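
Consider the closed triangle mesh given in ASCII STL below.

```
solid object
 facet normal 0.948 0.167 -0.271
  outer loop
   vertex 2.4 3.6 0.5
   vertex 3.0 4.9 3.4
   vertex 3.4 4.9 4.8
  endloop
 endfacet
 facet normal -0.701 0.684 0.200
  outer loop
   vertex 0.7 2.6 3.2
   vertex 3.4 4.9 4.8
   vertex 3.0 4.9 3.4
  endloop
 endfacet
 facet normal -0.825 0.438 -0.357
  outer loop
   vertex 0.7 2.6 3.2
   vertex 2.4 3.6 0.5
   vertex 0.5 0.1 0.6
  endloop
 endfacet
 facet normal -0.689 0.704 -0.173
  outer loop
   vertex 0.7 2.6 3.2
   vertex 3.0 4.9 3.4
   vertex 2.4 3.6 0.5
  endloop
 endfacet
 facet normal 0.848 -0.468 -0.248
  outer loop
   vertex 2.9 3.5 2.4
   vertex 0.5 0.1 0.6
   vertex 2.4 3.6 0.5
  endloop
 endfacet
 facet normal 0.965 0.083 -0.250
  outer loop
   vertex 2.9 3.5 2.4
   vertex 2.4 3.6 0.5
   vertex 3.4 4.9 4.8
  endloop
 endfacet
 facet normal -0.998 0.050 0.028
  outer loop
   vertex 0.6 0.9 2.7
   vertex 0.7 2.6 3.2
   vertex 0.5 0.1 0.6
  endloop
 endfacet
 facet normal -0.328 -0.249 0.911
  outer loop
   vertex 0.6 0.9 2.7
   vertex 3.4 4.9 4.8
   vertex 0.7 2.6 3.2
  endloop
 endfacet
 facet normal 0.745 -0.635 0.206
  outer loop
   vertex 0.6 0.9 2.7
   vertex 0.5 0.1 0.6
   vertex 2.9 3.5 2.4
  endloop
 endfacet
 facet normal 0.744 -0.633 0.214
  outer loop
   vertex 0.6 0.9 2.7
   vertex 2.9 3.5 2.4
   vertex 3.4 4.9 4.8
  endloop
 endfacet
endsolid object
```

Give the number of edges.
15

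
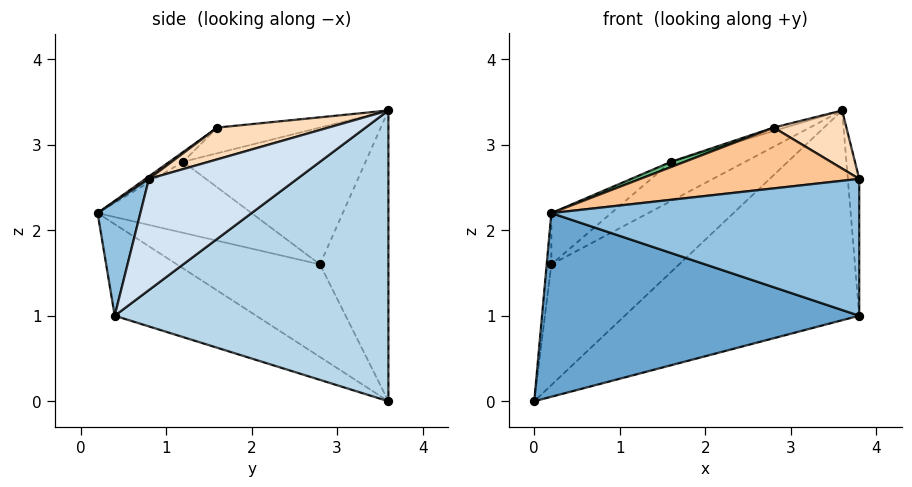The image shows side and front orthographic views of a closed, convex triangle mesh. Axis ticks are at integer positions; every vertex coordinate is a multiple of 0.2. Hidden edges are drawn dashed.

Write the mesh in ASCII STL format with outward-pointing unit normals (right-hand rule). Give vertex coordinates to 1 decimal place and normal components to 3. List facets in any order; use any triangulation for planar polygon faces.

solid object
 facet normal -0.240 -0.537 -0.809
  outer loop
   vertex 3.8 0.4 1.0
   vertex 0.2 0.2 2.2
   vertex 0.0 3.6 0.0
  endloop
 endfacet
 facet normal 0.134 -0.961 0.240
  outer loop
   vertex 3.8 0.4 1.0
   vertex 3.8 0.8 2.6
   vertex 0.2 0.2 2.2
  endloop
 endfacet
 facet normal 0.592 0.507 -0.627
  outer loop
   vertex 3.8 0.4 1.0
   vertex 0.0 3.6 0.0
   vertex 3.6 3.6 3.4
  endloop
 endfacet
 facet normal 0.997 0.077 -0.019
  outer loop
   vertex 3.8 0.4 1.0
   vertex 3.6 3.6 3.4
   vertex 3.8 0.8 2.6
  endloop
 endfacet
 facet normal -0.990 0.032 0.140
  outer loop
   vertex 0.2 2.8 1.6
   vertex 0.0 3.6 0.0
   vertex 0.2 0.2 2.2
  endloop
 endfacet
 facet normal -0.422 0.789 0.447
  outer loop
   vertex 0.2 2.8 1.6
   vertex 3.6 3.6 3.4
   vertex 0.0 3.6 0.0
  endloop
 endfacet
 facet normal 0.009 -0.593 0.805
  outer loop
   vertex 2.8 1.6 3.2
   vertex 0.2 0.2 2.2
   vertex 3.8 0.8 2.6
  endloop
 endfacet
 facet normal 0.356 -0.233 0.905
  outer loop
   vertex 2.8 1.6 3.2
   vertex 3.8 0.8 2.6
   vertex 3.6 3.6 3.4
  endloop
 endfacet
 facet normal -0.236 -0.236 0.943
  outer loop
   vertex 1.6 1.2 2.8
   vertex 0.2 0.2 2.2
   vertex 2.8 1.6 3.2
  endloop
 endfacet
 facet normal -0.327 0.036 0.944
  outer loop
   vertex 1.6 1.2 2.8
   vertex 2.8 1.6 3.2
   vertex 3.6 3.6 3.4
  endloop
 endfacet
 facet normal -0.501 0.195 0.844
  outer loop
   vertex 1.6 1.2 2.8
   vertex 0.2 2.8 1.6
   vertex 0.2 0.2 2.2
  endloop
 endfacet
 facet normal -0.495 0.201 0.845
  outer loop
   vertex 1.6 1.2 2.8
   vertex 3.6 3.6 3.4
   vertex 0.2 2.8 1.6
  endloop
 endfacet
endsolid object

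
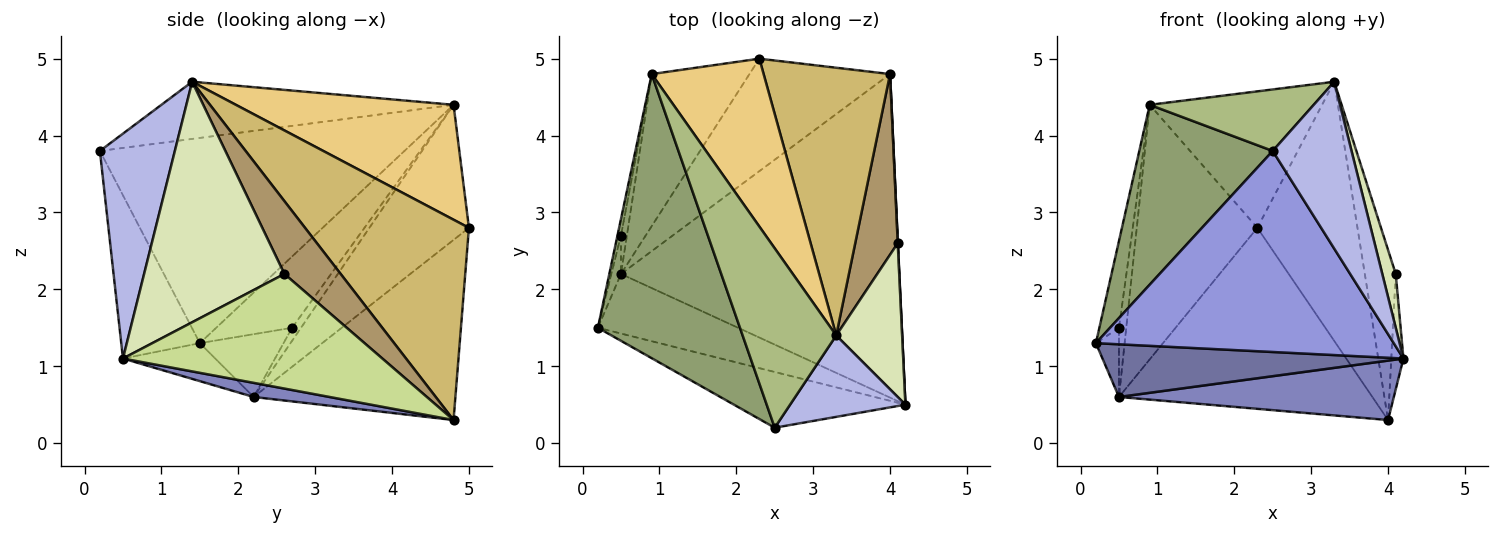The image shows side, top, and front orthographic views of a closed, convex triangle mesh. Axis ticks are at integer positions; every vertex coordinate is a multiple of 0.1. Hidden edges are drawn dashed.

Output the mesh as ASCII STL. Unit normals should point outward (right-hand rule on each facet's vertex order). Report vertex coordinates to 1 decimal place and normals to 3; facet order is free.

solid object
 facet normal -0.199 -0.649 -0.734
  outer loop
   vertex 0.5 2.2 0.6
   vertex 4.2 0.5 1.1
   vertex 0.2 1.5 1.3
  endloop
 endfacet
 facet normal 0.050 -0.180 -0.982
  outer loop
   vertex 0.5 2.2 0.6
   vertex 4.0 4.8 0.3
   vertex 4.2 0.5 1.1
  endloop
 endfacet
 facet normal -0.246 -0.934 -0.259
  outer loop
   vertex 2.5 0.2 3.8
   vertex 0.2 1.5 1.3
   vertex 4.2 0.5 1.1
  endloop
 endfacet
 facet normal 0.650 -0.683 0.333
  outer loop
   vertex 2.5 0.2 3.8
   vertex 4.2 0.5 1.1
   vertex 3.3 1.4 4.7
  endloop
 endfacet
 facet normal -0.774 -0.339 0.535
  outer loop
   vertex 2.5 0.2 3.8
   vertex 0.9 4.8 4.4
   vertex 0.2 1.5 1.3
  endloop
 endfacet
 facet normal -0.500 -0.281 0.819
  outer loop
   vertex 2.5 0.2 3.8
   vertex 3.3 1.4 4.7
   vertex 0.9 4.8 4.4
  endloop
 endfacet
 facet normal 0.999 0.047 0.002
  outer loop
   vertex 4.1 2.6 2.2
   vertex 4.2 0.5 1.1
   vertex 4.0 4.8 0.3
  endloop
 endfacet
 facet normal 0.960 -0.092 0.263
  outer loop
   vertex 4.1 2.6 2.2
   vertex 3.3 1.4 4.7
   vertex 4.2 0.5 1.1
  endloop
 endfacet
 facet normal 0.780 0.429 0.455
  outer loop
   vertex 4.1 2.6 2.2
   vertex 4.0 4.8 0.3
   vertex 3.3 1.4 4.7
  endloop
 endfacet
 facet normal 0.751 0.459 0.474
  outer loop
   vertex 2.3 5.0 2.8
   vertex 3.3 1.4 4.7
   vertex 4.0 4.8 0.3
  endloop
 endfacet
 facet normal 0.623 0.493 0.607
  outer loop
   vertex 2.3 5.0 2.8
   vertex 0.9 4.8 4.4
   vertex 3.3 1.4 4.7
  endloop
 endfacet
 facet normal -0.560 0.704 -0.437
  outer loop
   vertex 2.3 5.0 2.8
   vertex 4.0 4.8 0.3
   vertex 0.5 2.2 0.6
  endloop
 endfacet
 facet normal -0.578 0.700 -0.418
  outer loop
   vertex 2.3 5.0 2.8
   vertex 0.5 2.2 0.6
   vertex 0.9 4.8 4.4
  endloop
 endfacet
 facet normal -0.967 0.250 -0.047
  outer loop
   vertex 0.5 2.7 1.5
   vertex 0.2 1.5 1.3
   vertex 0.9 4.8 4.4
  endloop
 endfacet
 facet normal -0.954 0.263 -0.146
  outer loop
   vertex 0.5 2.7 1.5
   vertex 0.5 2.2 0.6
   vertex 0.2 1.5 1.3
  endloop
 endfacet
 facet normal -0.730 0.597 -0.332
  outer loop
   vertex 0.5 2.7 1.5
   vertex 0.9 4.8 4.4
   vertex 0.5 2.2 0.6
  endloop
 endfacet
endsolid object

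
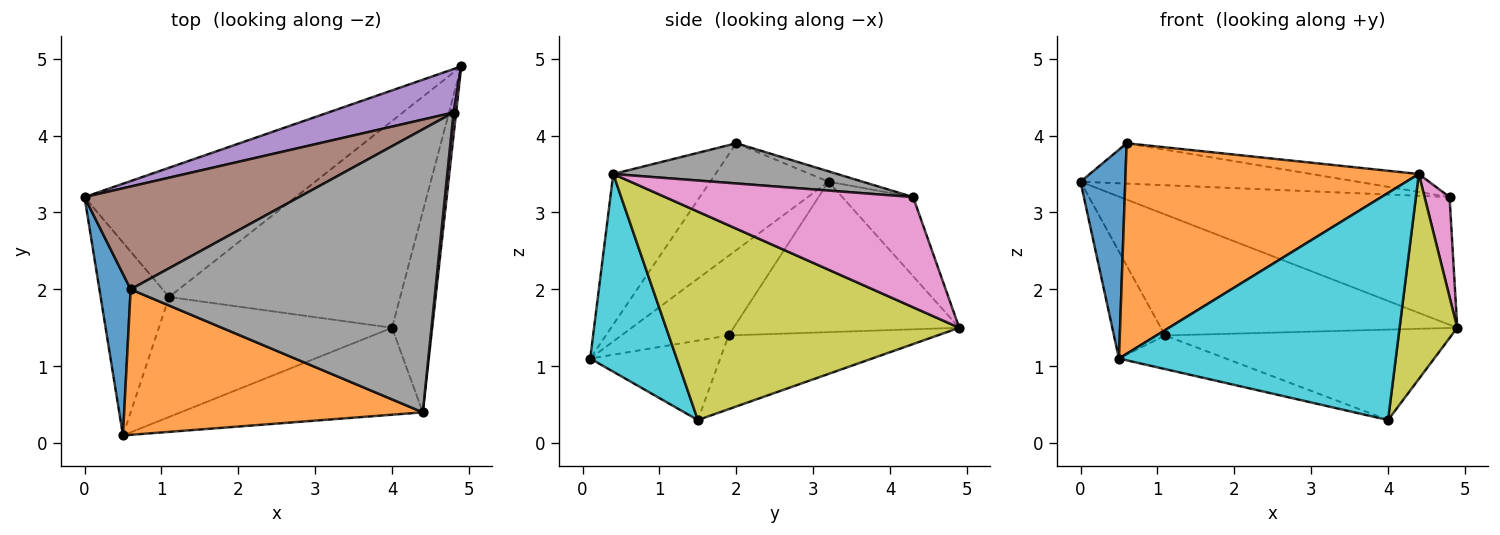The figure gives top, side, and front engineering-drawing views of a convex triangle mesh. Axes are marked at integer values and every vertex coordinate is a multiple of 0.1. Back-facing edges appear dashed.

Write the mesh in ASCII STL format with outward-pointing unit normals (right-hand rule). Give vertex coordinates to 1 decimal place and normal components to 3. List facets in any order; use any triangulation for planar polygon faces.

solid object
 facet normal -0.902 -0.341 0.264
  outer loop
   vertex 0.6 2.0 3.9
   vertex 0.0 3.2 3.4
   vertex 0.5 0.1 1.1
  endloop
 endfacet
 facet normal -0.275 -0.791 0.546
  outer loop
   vertex 4.4 0.4 3.5
   vertex 0.6 2.0 3.9
   vertex 0.5 0.1 1.1
  endloop
 endfacet
 facet normal -0.461 0.606 -0.648
  outer loop
   vertex 1.1 1.9 1.4
   vertex 0.0 3.2 3.4
   vertex 4.9 4.9 1.5
  endloop
 endfacet
 facet normal -0.713 0.340 -0.613
  outer loop
   vertex 1.1 1.9 1.4
   vertex 0.5 0.1 1.1
   vertex 0.0 3.2 3.4
  endloop
 endfacet
 facet normal -0.199 0.928 0.316
  outer loop
   vertex 4.8 4.3 3.2
   vertex 4.9 4.9 1.5
   vertex 0.0 3.2 3.4
  endloop
 endfacet
 facet normal -0.045 0.365 0.930
  outer loop
   vertex 4.8 4.3 3.2
   vertex 0.0 3.2 3.4
   vertex 0.6 2.0 3.9
  endloop
 endfacet
 facet normal 0.995 -0.100 0.023
  outer loop
   vertex 4.8 4.3 3.2
   vertex 4.4 0.4 3.5
   vertex 4.9 4.9 1.5
  endloop
 endfacet
 facet normal 0.131 0.063 0.989
  outer loop
   vertex 4.8 4.3 3.2
   vertex 0.6 2.0 3.9
   vertex 4.4 0.4 3.5
  endloop
 endfacet
 facet normal 0.964 -0.190 -0.186
  outer loop
   vertex 4.0 1.5 0.3
   vertex 4.9 4.9 1.5
   vertex 4.4 0.4 3.5
  endloop
 endfacet
 facet normal 0.280 -0.897 -0.343
  outer loop
   vertex 4.0 1.5 0.3
   vertex 4.4 0.4 3.5
   vertex 0.5 0.1 1.1
  endloop
 endfacet
 facet normal -0.281 0.385 -0.879
  outer loop
   vertex 4.0 1.5 0.3
   vertex 1.1 1.9 1.4
   vertex 4.9 4.9 1.5
  endloop
 endfacet
 facet normal -0.312 0.256 -0.915
  outer loop
   vertex 4.0 1.5 0.3
   vertex 0.5 0.1 1.1
   vertex 1.1 1.9 1.4
  endloop
 endfacet
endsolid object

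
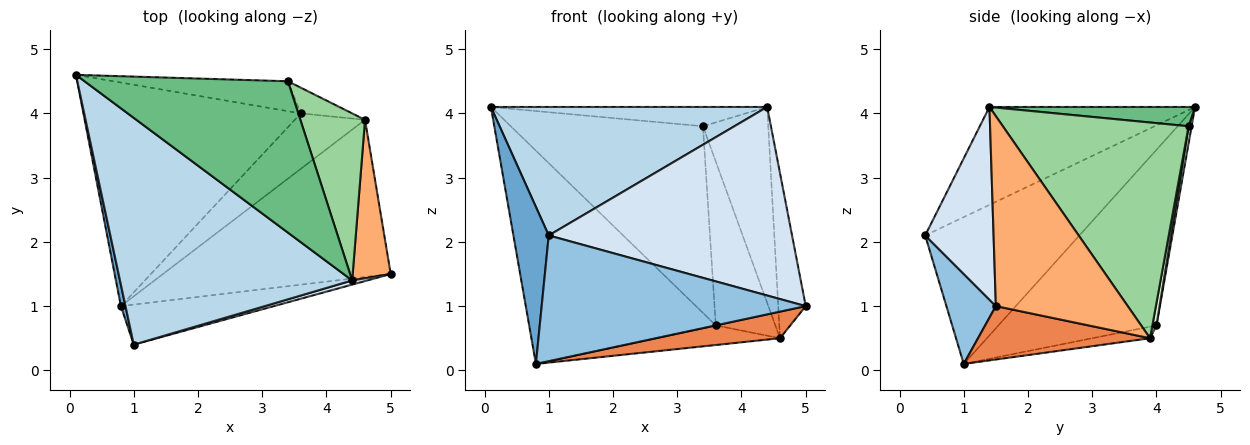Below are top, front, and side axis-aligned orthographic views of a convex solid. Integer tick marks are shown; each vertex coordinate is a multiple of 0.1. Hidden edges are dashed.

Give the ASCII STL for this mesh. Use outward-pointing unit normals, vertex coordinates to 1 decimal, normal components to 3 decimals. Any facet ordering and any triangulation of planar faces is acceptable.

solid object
 facet normal -0.974 -0.223 0.030
  outer loop
   vertex 0.8 1.0 0.1
   vertex 1.0 0.4 2.1
   vertex 0.1 4.6 4.1
  endloop
 endfacet
 facet normal 0.176 -0.938 -0.299
  outer loop
   vertex 0.8 1.0 0.1
   vertex 5.0 1.5 1.0
   vertex 1.0 0.4 2.1
  endloop
 endfacet
 facet normal -0.344 -0.463 0.817
  outer loop
   vertex 4.4 1.4 4.1
   vertex 0.1 4.6 4.1
   vertex 1.0 0.4 2.1
  endloop
 endfacet
 facet normal 0.271 -0.962 0.021
  outer loop
   vertex 4.4 1.4 4.1
   vertex 1.0 0.4 2.1
   vertex 5.0 1.5 1.0
  endloop
 endfacet
 facet normal 0.225 -0.163 -0.961
  outer loop
   vertex 4.6 3.9 0.5
   vertex 5.0 1.5 1.0
   vertex 0.8 1.0 0.1
  endloop
 endfacet
 facet normal 0.961 0.200 0.192
  outer loop
   vertex 4.6 3.9 0.5
   vertex 4.4 1.4 4.1
   vertex 5.0 1.5 1.0
  endloop
 endfacet
 facet normal -0.505 0.596 -0.625
  outer loop
   vertex 3.6 4.0 0.7
   vertex 0.8 1.0 0.1
   vertex 0.1 4.6 4.1
  endloop
 endfacet
 facet normal -0.153 0.329 -0.932
  outer loop
   vertex 3.6 4.0 0.7
   vertex 4.6 3.9 0.5
   vertex 0.8 1.0 0.1
  endloop
 endfacet
 facet normal 0.094 0.126 0.988
  outer loop
   vertex 3.4 4.5 3.8
   vertex 0.1 4.6 4.1
   vertex 4.4 1.4 4.1
  endloop
 endfacet
 facet normal 0.908 0.319 0.272
  outer loop
   vertex 3.4 4.5 3.8
   vertex 4.4 1.4 4.1
   vertex 4.6 3.9 0.5
  endloop
 endfacet
 facet normal 0.016 0.987 -0.158
  outer loop
   vertex 3.4 4.5 3.8
   vertex 3.6 4.0 0.7
   vertex 0.1 4.6 4.1
  endloop
 endfacet
 facet normal 0.068 0.986 -0.155
  outer loop
   vertex 3.4 4.5 3.8
   vertex 4.6 3.9 0.5
   vertex 3.6 4.0 0.7
  endloop
 endfacet
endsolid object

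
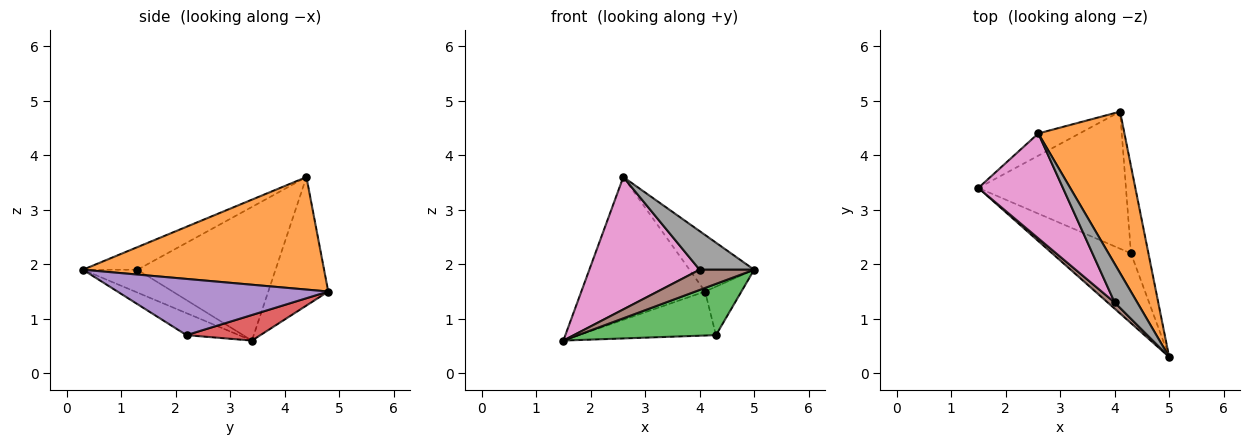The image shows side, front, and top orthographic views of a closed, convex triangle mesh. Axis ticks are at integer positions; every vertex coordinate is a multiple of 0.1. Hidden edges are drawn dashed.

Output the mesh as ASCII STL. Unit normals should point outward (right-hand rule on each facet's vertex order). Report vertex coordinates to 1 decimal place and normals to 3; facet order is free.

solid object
 facet normal -0.432 0.891 -0.139
  outer loop
   vertex 2.6 4.4 3.6
   vertex 4.1 4.8 1.5
   vertex 1.5 3.4 0.6
  endloop
 endfacet
 facet normal 0.777 0.208 0.594
  outer loop
   vertex 2.6 4.4 3.6
   vertex 5.0 0.3 1.9
   vertex 4.1 4.8 1.5
  endloop
 endfacet
 facet normal -0.219 -0.577 -0.786
  outer loop
   vertex 4.3 2.2 0.7
   vertex 5.0 0.3 1.9
   vertex 1.5 3.4 0.6
  endloop
 endfacet
 facet normal 0.163 0.302 -0.939
  outer loop
   vertex 4.3 2.2 0.7
   vertex 1.5 3.4 0.6
   vertex 4.1 4.8 1.5
  endloop
 endfacet
 facet normal 0.942 0.162 -0.292
  outer loop
   vertex 4.3 2.2 0.7
   vertex 4.1 4.8 1.5
   vertex 5.0 0.3 1.9
  endloop
 endfacet
 facet normal -0.691 -0.691 0.213
  outer loop
   vertex 4.0 1.3 1.9
   vertex 1.5 3.4 0.6
   vertex 5.0 0.3 1.9
  endloop
 endfacet
 facet normal -0.700 -0.559 0.443
  outer loop
   vertex 4.0 1.3 1.9
   vertex 2.6 4.4 3.6
   vertex 1.5 3.4 0.6
  endloop
 endfacet
 facet normal -0.577 -0.577 0.577
  outer loop
   vertex 4.0 1.3 1.9
   vertex 5.0 0.3 1.9
   vertex 2.6 4.4 3.6
  endloop
 endfacet
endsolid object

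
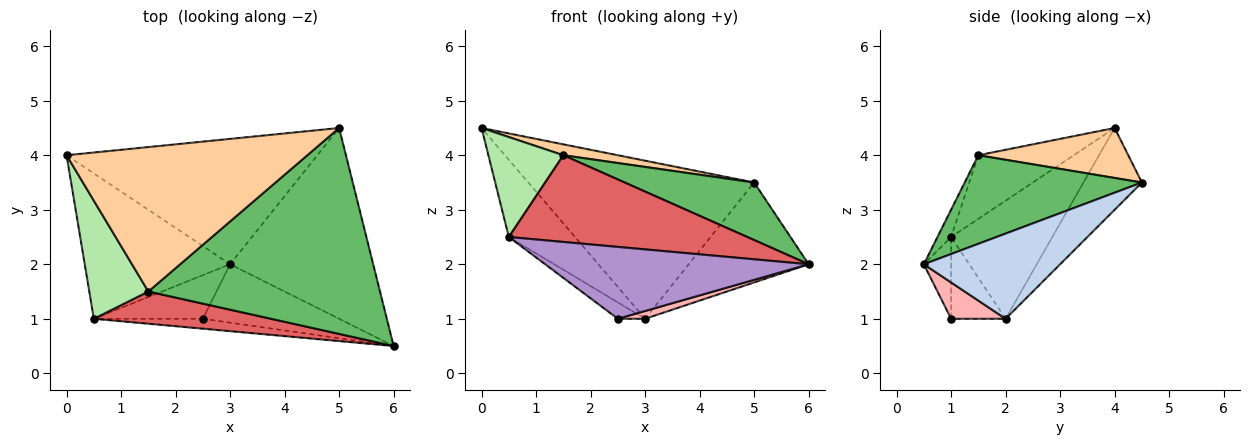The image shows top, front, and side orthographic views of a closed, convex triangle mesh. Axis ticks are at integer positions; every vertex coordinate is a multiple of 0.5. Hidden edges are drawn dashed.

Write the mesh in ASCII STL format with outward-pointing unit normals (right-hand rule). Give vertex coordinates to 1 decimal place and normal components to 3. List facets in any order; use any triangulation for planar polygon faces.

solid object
 facet normal -0.199 0.768 -0.609
  outer loop
   vertex 3.0 2.0 1.0
   vertex 0.0 4.0 4.5
   vertex 5.0 4.5 3.5
  endloop
 endfacet
 facet normal 0.466 0.410 -0.784
  outer loop
   vertex 3.0 2.0 1.0
   vertex 5.0 4.5 3.5
   vertex 6.0 0.5 2.0
  endloop
 endfacet
 facet normal -0.583 0.381 -0.718
  outer loop
   vertex 0.5 1.0 2.5
   vertex 0.0 4.0 4.5
   vertex 3.0 2.0 1.0
  endloop
 endfacet
 facet normal 0.203 -0.074 0.976
  outer loop
   vertex 1.5 1.5 4.0
   vertex 5.0 4.5 3.5
   vertex 0.0 4.0 4.5
  endloop
 endfacet
 facet normal 0.346 -0.253 0.904
  outer loop
   vertex 1.5 1.5 4.0
   vertex 6.0 0.5 2.0
   vertex 5.0 4.5 3.5
  endloop
 endfacet
 facet normal -0.635 -0.499 0.590
  outer loop
   vertex 1.5 1.5 4.0
   vertex 0.0 4.0 4.5
   vertex 0.5 1.0 2.5
  endloop
 endfacet
 facet normal -0.053 -0.936 0.348
  outer loop
   vertex 1.5 1.5 4.0
   vertex 0.5 1.0 2.5
   vertex 6.0 0.5 2.0
  endloop
 endfacet
 facet normal 0.256 -0.128 -0.958
  outer loop
   vertex 2.5 1.0 1.0
   vertex 3.0 2.0 1.0
   vertex 6.0 0.5 2.0
  endloop
 endfacet
 facet normal -0.102 -0.985 -0.136
  outer loop
   vertex 2.5 1.0 1.0
   vertex 6.0 0.5 2.0
   vertex 0.5 1.0 2.5
  endloop
 endfacet
 facet normal -0.575 0.287 -0.766
  outer loop
   vertex 2.5 1.0 1.0
   vertex 0.5 1.0 2.5
   vertex 3.0 2.0 1.0
  endloop
 endfacet
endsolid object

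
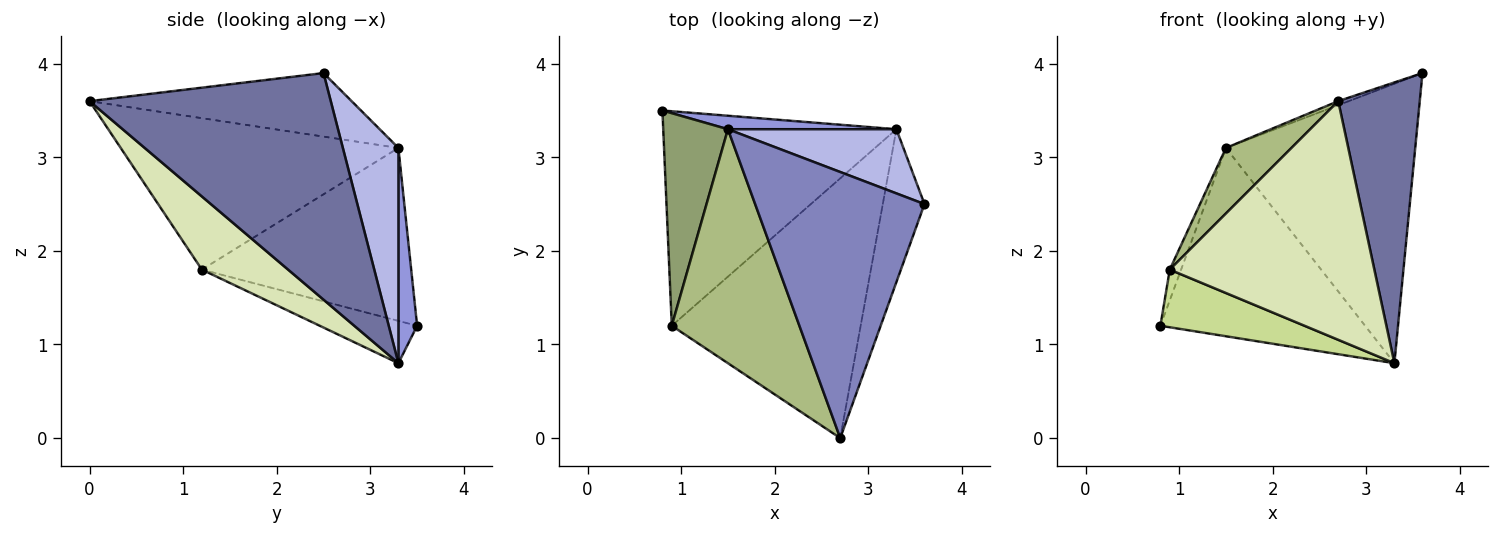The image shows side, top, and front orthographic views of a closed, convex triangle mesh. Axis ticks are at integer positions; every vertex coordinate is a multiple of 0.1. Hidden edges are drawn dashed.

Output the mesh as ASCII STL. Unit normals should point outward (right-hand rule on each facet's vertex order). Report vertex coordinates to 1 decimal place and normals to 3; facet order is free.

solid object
 facet normal 0.933 -0.315 -0.172
  outer loop
   vertex 3.3 3.3 0.8
   vertex 3.6 2.5 3.9
   vertex 2.7 0.0 3.6
  endloop
 endfacet
 facet normal -0.351 0.014 0.936
  outer loop
   vertex 1.5 3.3 3.1
   vertex 2.7 0.0 3.6
   vertex 3.6 2.5 3.9
  endloop
 endfacet
 facet normal 0.091 0.993 0.071
  outer loop
   vertex 1.5 3.3 3.1
   vertex 3.3 3.3 0.8
   vertex 0.8 3.5 1.2
  endloop
 endfacet
 facet normal 0.275 0.937 0.215
  outer loop
   vertex 1.5 3.3 3.1
   vertex 3.6 2.5 3.9
   vertex 3.3 3.3 0.8
  endloop
 endfacet
 facet normal -0.935 0.051 0.350
  outer loop
   vertex 0.9 1.2 1.8
   vertex 1.5 3.3 3.1
   vertex 0.8 3.5 1.2
  endloop
 endfacet
 facet normal -0.753 -0.178 0.634
  outer loop
   vertex 0.9 1.2 1.8
   vertex 2.7 0.0 3.6
   vertex 1.5 3.3 3.1
  endloop
 endfacet
 facet normal -0.173 -0.256 -0.951
  outer loop
   vertex 0.9 1.2 1.8
   vertex 0.8 3.5 1.2
   vertex 3.3 3.3 0.8
  endloop
 endfacet
 facet normal 0.274 -0.651 -0.708
  outer loop
   vertex 0.9 1.2 1.8
   vertex 3.3 3.3 0.8
   vertex 2.7 0.0 3.6
  endloop
 endfacet
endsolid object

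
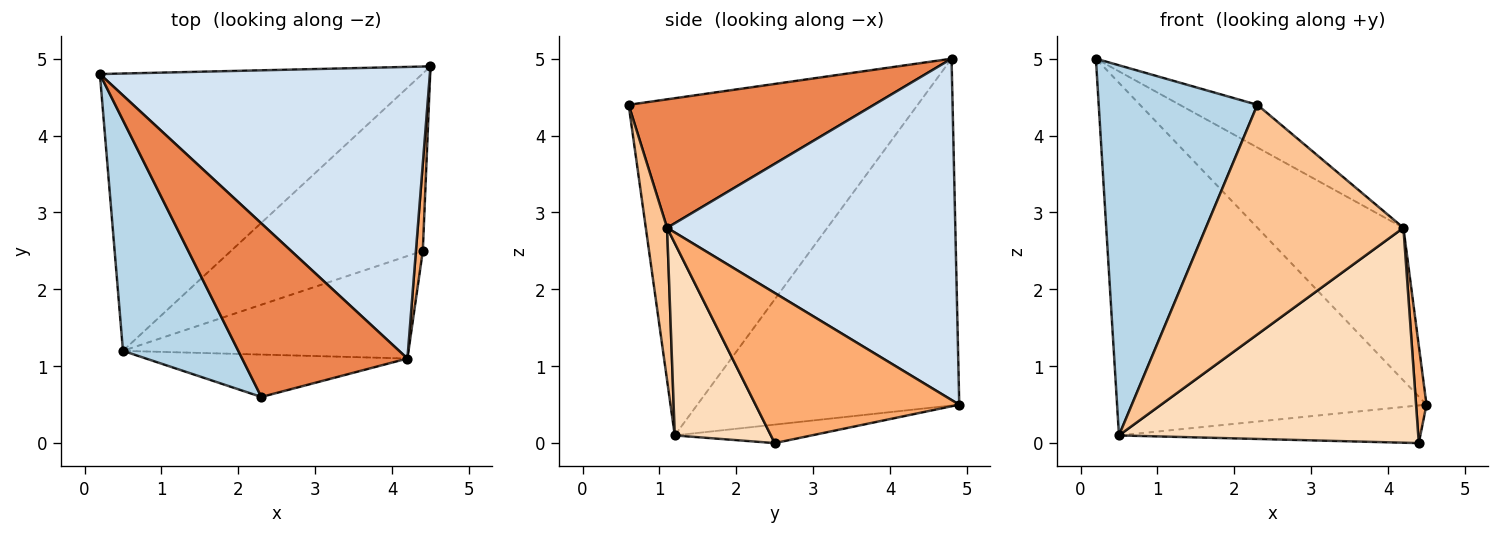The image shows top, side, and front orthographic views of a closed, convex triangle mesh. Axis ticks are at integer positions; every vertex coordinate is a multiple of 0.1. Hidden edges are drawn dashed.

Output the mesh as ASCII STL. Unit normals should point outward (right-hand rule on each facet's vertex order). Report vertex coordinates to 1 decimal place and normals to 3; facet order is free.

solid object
 facet normal -0.554 0.654 -0.515
  outer loop
   vertex 0.5 1.2 0.1
   vertex 0.2 4.8 5.0
   vertex 4.5 4.9 0.5
  endloop
 endfacet
 facet normal -0.094 0.207 -0.974
  outer loop
   vertex 0.5 1.2 0.1
   vertex 4.5 4.9 0.5
   vertex 4.4 2.5 0.0
  endloop
 endfacet
 facet normal -0.840 -0.461 0.287
  outer loop
   vertex 0.5 1.2 0.1
   vertex 2.3 0.6 4.4
   vertex 0.2 4.8 5.0
  endloop
 endfacet
 facet normal 0.676 0.342 0.653
  outer loop
   vertex 4.2 1.1 2.8
   vertex 4.5 4.9 0.5
   vertex 0.2 4.8 5.0
  endloop
 endfacet
 facet normal 0.603 0.191 0.775
  outer loop
   vertex 4.2 1.1 2.8
   vertex 0.2 4.8 5.0
   vertex 2.3 0.6 4.4
  endloop
 endfacet
 facet normal 0.998 -0.051 0.046
  outer loop
   vertex 4.2 1.1 2.8
   vertex 4.4 2.5 0.0
   vertex 4.5 4.9 0.5
  endloop
 endfacet
 facet normal 0.105 -0.978 -0.181
  outer loop
   vertex 4.2 1.1 2.8
   vertex 2.3 0.6 4.4
   vertex 0.5 1.2 0.1
  endloop
 endfacet
 facet normal 0.278 -0.867 -0.414
  outer loop
   vertex 4.2 1.1 2.8
   vertex 0.5 1.2 0.1
   vertex 4.4 2.5 0.0
  endloop
 endfacet
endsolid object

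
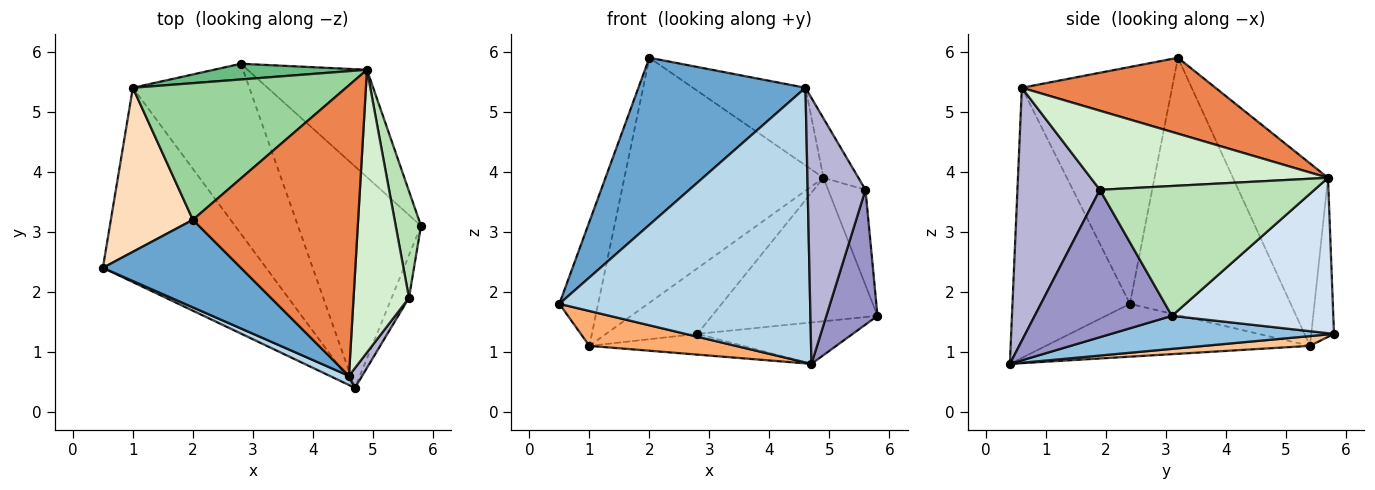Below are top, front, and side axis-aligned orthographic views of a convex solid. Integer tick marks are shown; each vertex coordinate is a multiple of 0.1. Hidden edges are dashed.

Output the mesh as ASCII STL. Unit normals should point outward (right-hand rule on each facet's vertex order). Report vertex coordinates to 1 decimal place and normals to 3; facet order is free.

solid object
 facet normal -0.623 -0.693 0.363
  outer loop
   vertex 4.6 0.6 5.4
   vertex 2.0 3.2 5.9
   vertex 0.5 2.4 1.8
  endloop
 endfacet
 facet normal 0.255 0.178 -0.950
  outer loop
   vertex 4.7 0.4 0.8
   vertex 2.8 5.8 1.3
   vertex 5.8 3.1 1.6
  endloop
 endfacet
 facet normal -0.424 -0.905 0.030
  outer loop
   vertex 4.7 0.4 0.8
   vertex 4.6 0.6 5.4
   vertex 0.5 2.4 1.8
  endloop
 endfacet
 facet normal 0.615 0.631 -0.473
  outer loop
   vertex 4.9 5.7 3.9
   vertex 5.8 3.1 1.6
   vertex 2.8 5.8 1.3
  endloop
 endfacet
 facet normal 0.406 0.236 0.883
  outer loop
   vertex 4.9 5.7 3.9
   vertex 2.0 3.2 5.9
   vertex 4.6 0.6 5.4
  endloop
 endfacet
 facet normal -0.303 -0.168 -0.938
  outer loop
   vertex 1.0 5.4 1.1
   vertex 4.7 0.4 0.8
   vertex 0.5 2.4 1.8
  endloop
 endfacet
 facet normal 0.083 0.121 -0.989
  outer loop
   vertex 1.0 5.4 1.1
   vertex 2.8 5.8 1.3
   vertex 4.7 0.4 0.8
  endloop
 endfacet
 facet normal -0.929 0.224 0.296
  outer loop
   vertex 1.0 5.4 1.1
   vertex 0.5 2.4 1.8
   vertex 2.0 3.2 5.9
  endloop
 endfacet
 facet normal -0.235 0.945 0.226
  outer loop
   vertex 1.0 5.4 1.1
   vertex 4.9 5.7 3.9
   vertex 2.8 5.8 1.3
  endloop
 endfacet
 facet normal -0.385 0.806 0.450
  outer loop
   vertex 1.0 5.4 1.1
   vertex 2.0 3.2 5.9
   vertex 4.9 5.7 3.9
  endloop
 endfacet
 facet normal 0.968 0.168 0.188
  outer loop
   vertex 5.6 1.9 3.7
   vertex 5.8 3.1 1.6
   vertex 4.9 5.7 3.9
  endloop
 endfacet
 facet normal 0.813 0.120 0.570
  outer loop
   vertex 5.6 1.9 3.7
   vertex 4.9 5.7 3.9
   vertex 4.6 0.6 5.4
  endloop
 endfacet
 facet normal 0.931 -0.347 -0.110
  outer loop
   vertex 5.6 1.9 3.7
   vertex 4.7 0.4 0.8
   vertex 5.8 3.1 1.6
  endloop
 endfacet
 facet normal 0.818 -0.573 0.043
  outer loop
   vertex 5.6 1.9 3.7
   vertex 4.6 0.6 5.4
   vertex 4.7 0.4 0.8
  endloop
 endfacet
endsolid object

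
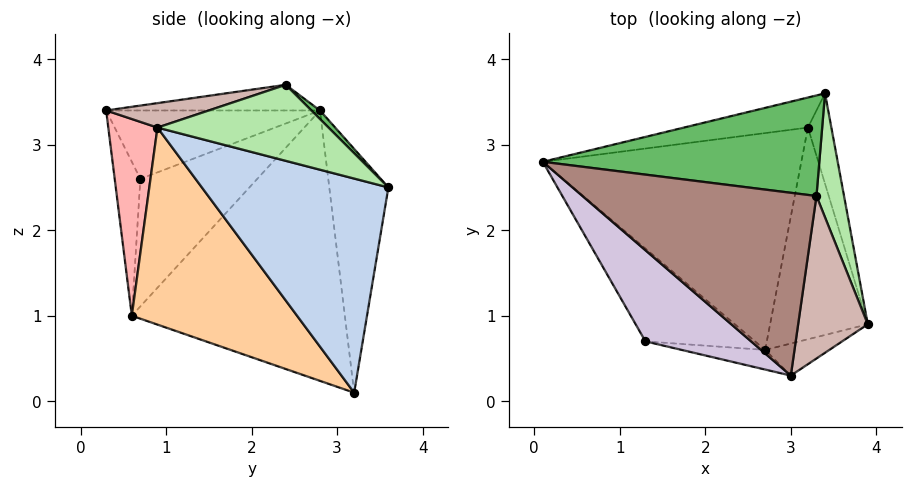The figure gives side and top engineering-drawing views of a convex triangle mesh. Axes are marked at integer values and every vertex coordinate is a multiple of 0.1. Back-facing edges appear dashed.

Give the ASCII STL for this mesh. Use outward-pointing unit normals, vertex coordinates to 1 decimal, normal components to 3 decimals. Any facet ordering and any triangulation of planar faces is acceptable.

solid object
 facet normal -0.268 0.954 -0.137
  outer loop
   vertex 3.2 3.2 0.1
   vertex 0.1 2.8 3.4
   vertex 3.4 3.6 2.5
  endloop
 endfacet
 facet normal 0.982 0.154 -0.108
  outer loop
   vertex 3.2 3.2 0.1
   vertex 3.4 3.6 2.5
   vertex 3.9 0.9 3.2
  endloop
 endfacet
 facet normal -0.719 -0.100 -0.688
  outer loop
   vertex 2.7 0.6 1.0
   vertex 0.1 2.8 3.4
   vertex 3.2 3.2 0.1
  endloop
 endfacet
 facet normal 0.852 -0.310 -0.422
  outer loop
   vertex 2.7 0.6 1.0
   vertex 3.2 3.2 0.1
   vertex 3.9 0.9 3.2
  endloop
 endfacet
 facet normal 0.022 0.706 0.708
  outer loop
   vertex 3.3 2.4 3.7
   vertex 3.4 3.6 2.5
   vertex 0.1 2.8 3.4
  endloop
 endfacet
 facet normal 0.909 0.254 0.330
  outer loop
   vertex 3.3 2.4 3.7
   vertex 3.9 0.9 3.2
   vertex 3.4 3.6 2.5
  endloop
 endfacet
 facet normal -0.746 -0.182 -0.641
  outer loop
   vertex 1.3 0.7 2.6
   vertex 0.1 2.8 3.4
   vertex 2.7 0.6 1.0
  endloop
 endfacet
 facet normal 0.520 -0.837 -0.170
  outer loop
   vertex 3.0 0.3 3.4
   vertex 2.7 0.6 1.0
   vertex 3.9 0.9 3.2
  endloop
 endfacet
 facet normal -0.183 -0.978 -0.099
  outer loop
   vertex 3.0 0.3 3.4
   vertex 1.3 0.7 2.6
   vertex 2.7 0.6 1.0
  endloop
 endfacet
 facet normal -0.460 -0.533 0.710
  outer loop
   vertex 3.0 0.3 3.4
   vertex 0.1 2.8 3.4
   vertex 1.3 0.7 2.6
  endloop
 endfacet
 facet normal -0.108 -0.125 0.986
  outer loop
   vertex 3.0 0.3 3.4
   vertex 3.3 2.4 3.7
   vertex 0.1 2.8 3.4
  endloop
 endfacet
 facet normal 0.326 -0.179 0.928
  outer loop
   vertex 3.0 0.3 3.4
   vertex 3.9 0.9 3.2
   vertex 3.3 2.4 3.7
  endloop
 endfacet
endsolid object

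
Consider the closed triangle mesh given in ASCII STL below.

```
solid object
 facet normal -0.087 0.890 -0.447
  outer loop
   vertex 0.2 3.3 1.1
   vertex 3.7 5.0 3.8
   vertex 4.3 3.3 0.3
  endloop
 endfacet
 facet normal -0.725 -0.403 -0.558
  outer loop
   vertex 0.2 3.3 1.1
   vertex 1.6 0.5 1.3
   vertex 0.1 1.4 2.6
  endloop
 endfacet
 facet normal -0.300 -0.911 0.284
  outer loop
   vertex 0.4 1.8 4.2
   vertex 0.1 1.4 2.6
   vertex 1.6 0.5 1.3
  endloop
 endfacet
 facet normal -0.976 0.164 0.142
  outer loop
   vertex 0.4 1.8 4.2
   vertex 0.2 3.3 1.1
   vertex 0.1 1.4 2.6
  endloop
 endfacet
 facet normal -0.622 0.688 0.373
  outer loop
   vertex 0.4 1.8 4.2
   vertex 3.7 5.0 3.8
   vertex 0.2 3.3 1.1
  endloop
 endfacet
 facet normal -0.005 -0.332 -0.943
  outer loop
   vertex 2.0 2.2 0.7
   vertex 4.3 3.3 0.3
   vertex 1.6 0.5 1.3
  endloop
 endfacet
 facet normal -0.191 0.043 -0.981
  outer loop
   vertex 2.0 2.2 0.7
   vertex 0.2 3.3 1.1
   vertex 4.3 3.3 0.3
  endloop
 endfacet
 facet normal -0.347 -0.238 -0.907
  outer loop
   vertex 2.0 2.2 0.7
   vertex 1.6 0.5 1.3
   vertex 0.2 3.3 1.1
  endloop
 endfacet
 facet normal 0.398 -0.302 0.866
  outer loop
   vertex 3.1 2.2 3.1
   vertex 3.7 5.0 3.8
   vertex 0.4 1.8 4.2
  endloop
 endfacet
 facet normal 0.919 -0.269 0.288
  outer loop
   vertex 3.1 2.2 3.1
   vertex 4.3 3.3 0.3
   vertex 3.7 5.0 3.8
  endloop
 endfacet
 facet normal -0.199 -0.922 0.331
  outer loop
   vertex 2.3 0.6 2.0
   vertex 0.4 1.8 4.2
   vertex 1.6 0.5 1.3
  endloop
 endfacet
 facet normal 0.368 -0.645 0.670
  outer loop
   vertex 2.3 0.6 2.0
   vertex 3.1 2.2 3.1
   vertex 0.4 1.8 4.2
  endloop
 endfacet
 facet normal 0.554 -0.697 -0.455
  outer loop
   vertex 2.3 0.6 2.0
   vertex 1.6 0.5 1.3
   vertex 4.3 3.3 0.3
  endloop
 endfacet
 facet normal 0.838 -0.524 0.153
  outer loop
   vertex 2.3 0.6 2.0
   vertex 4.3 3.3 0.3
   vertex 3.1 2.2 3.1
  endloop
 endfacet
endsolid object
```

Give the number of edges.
21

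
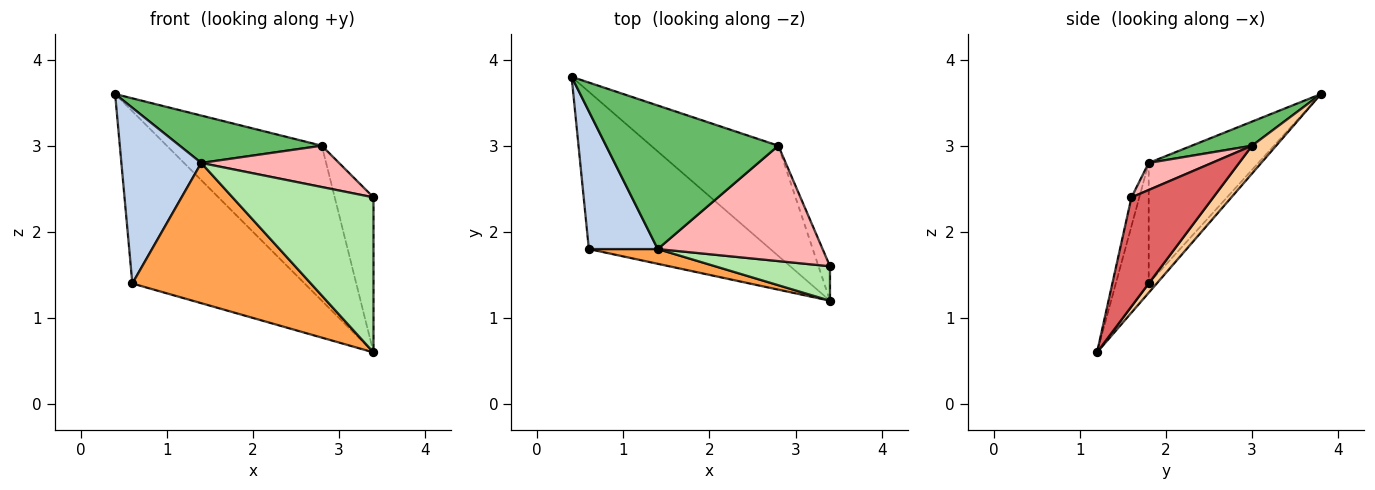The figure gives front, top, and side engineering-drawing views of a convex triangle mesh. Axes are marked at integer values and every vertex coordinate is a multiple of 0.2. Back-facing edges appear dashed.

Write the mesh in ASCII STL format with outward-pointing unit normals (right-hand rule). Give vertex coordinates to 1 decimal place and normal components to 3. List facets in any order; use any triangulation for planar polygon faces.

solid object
 facet normal -0.034 0.738 -0.674
  outer loop
   vertex 0.6 1.8 1.4
   vertex 0.4 3.8 3.6
   vertex 3.4 1.2 0.6
  endloop
 endfacet
 facet normal -0.734 -0.535 0.419
  outer loop
   vertex 1.4 1.8 2.8
   vertex 0.4 3.8 3.6
   vertex 0.6 1.8 1.4
  endloop
 endfacet
 facet normal -0.180 -0.978 0.103
  outer loop
   vertex 1.4 1.8 2.8
   vertex 0.6 1.8 1.4
   vertex 3.4 1.2 0.6
  endloop
 endfacet
 facet normal 0.126 0.808 -0.575
  outer loop
   vertex 2.8 3.0 3.0
   vertex 3.4 1.2 0.6
   vertex 0.4 3.8 3.6
  endloop
 endfacet
 facet normal 0.132 -0.311 0.941
  outer loop
   vertex 2.8 3.0 3.0
   vertex 0.4 3.8 3.6
   vertex 1.4 1.8 2.8
  endloop
 endfacet
 facet normal -0.054 -0.975 0.217
  outer loop
   vertex 3.4 1.6 2.4
   vertex 1.4 1.8 2.8
   vertex 3.4 1.2 0.6
  endloop
 endfacet
 facet normal 0.900 0.426 -0.095
  outer loop
   vertex 3.4 1.6 2.4
   vertex 3.4 1.2 0.6
   vertex 2.8 3.0 3.0
  endloop
 endfacet
 facet normal 0.153 -0.333 0.930
  outer loop
   vertex 3.4 1.6 2.4
   vertex 2.8 3.0 3.0
   vertex 1.4 1.8 2.8
  endloop
 endfacet
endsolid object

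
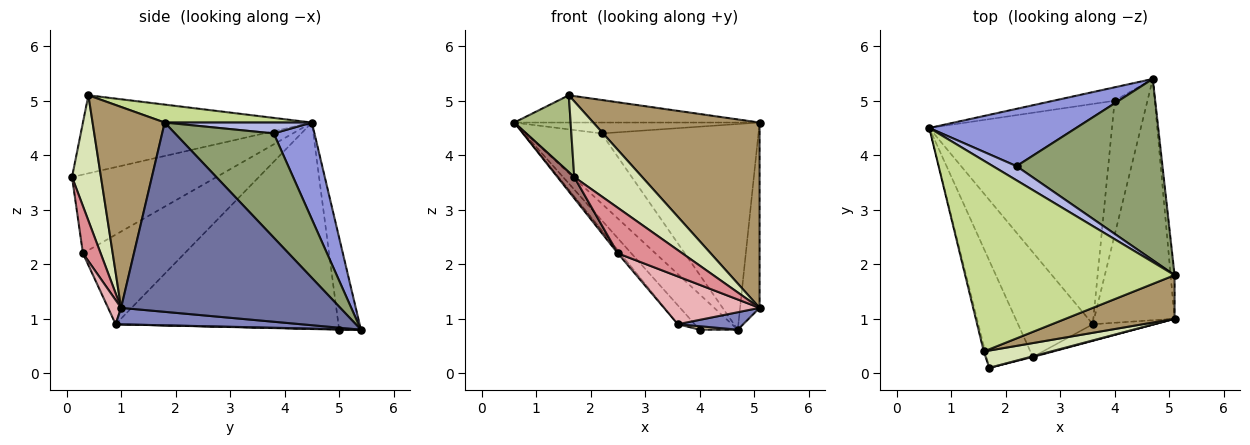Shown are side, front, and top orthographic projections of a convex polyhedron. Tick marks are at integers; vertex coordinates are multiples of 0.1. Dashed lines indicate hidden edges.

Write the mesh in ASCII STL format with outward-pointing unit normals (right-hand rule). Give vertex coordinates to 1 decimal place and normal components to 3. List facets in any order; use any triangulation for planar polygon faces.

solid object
 facet normal 0.996 0.089 -0.021
  outer loop
   vertex 5.1 1.8 4.6
   vertex 5.1 1.0 1.2
   vertex 4.7 5.4 0.8
  endloop
 endfacet
 facet normal 0.200 -0.071 -0.977
  outer loop
   vertex 3.6 0.9 0.9
   vertex 4.7 5.4 0.8
   vertex 5.1 1.0 1.2
  endloop
 endfacet
 facet normal 0.385 0.714 0.585
  outer loop
   vertex 2.2 3.8 4.4
   vertex 4.7 5.4 0.8
   vertex 0.6 4.5 4.6
  endloop
 endfacet
 facet normal 0.344 0.573 0.744
  outer loop
   vertex 2.2 3.8 4.4
   vertex 0.6 4.5 4.6
   vertex 5.1 1.8 4.6
  endloop
 endfacet
 facet normal 0.427 0.679 0.598
  outer loop
   vertex 2.2 3.8 4.4
   vertex 5.1 1.8 4.6
   vertex 4.7 5.4 0.8
  endloop
 endfacet
 facet normal -0.971 -0.239 -0.017
  outer loop
   vertex 1.6 0.4 5.1
   vertex 0.6 4.5 4.6
   vertex 1.7 0.1 3.6
  endloop
 endfacet
 facet normal 0.085 0.141 0.986
  outer loop
   vertex 1.6 0.4 5.1
   vertex 5.1 1.8 4.6
   vertex 0.6 4.5 4.6
  endloop
 endfacet
 facet normal 0.383 -0.900 0.206
  outer loop
   vertex 1.6 0.4 5.1
   vertex 1.7 0.1 3.6
   vertex 5.1 1.0 1.2
  endloop
 endfacet
 facet normal 0.389 -0.897 0.211
  outer loop
   vertex 1.6 0.4 5.1
   vertex 5.1 1.0 1.2
   vertex 5.1 1.8 4.6
  endloop
 endfacet
 facet normal -0.471 0.825 -0.313
  outer loop
   vertex 4.0 5.0 0.8
   vertex 0.6 4.5 4.6
   vertex 4.7 5.4 0.8
  endloop
 endfacet
 facet normal -0.748 0.057 -0.662
  outer loop
   vertex 4.0 5.0 0.8
   vertex 3.6 0.9 0.9
   vertex 0.6 4.5 4.6
  endloop
 endfacet
 facet normal 0.015 -0.026 -1.000
  outer loop
   vertex 4.0 5.0 0.8
   vertex 4.7 5.4 0.8
   vertex 3.6 0.9 0.9
  endloop
 endfacet
 facet normal -0.858 -0.100 -0.504
  outer loop
   vertex 2.5 0.3 2.2
   vertex 1.7 0.1 3.6
   vertex 0.6 4.5 4.6
  endloop
 endfacet
 facet normal -0.768 0.019 -0.641
  outer loop
   vertex 2.5 0.3 2.2
   vertex 0.6 4.5 4.6
   vertex 3.6 0.9 0.9
  endloop
 endfacet
 facet normal 0.265 -0.964 0.014
  outer loop
   vertex 2.5 0.3 2.2
   vertex 5.1 1.0 1.2
   vertex 1.7 0.1 3.6
  endloop
 endfacet
 facet normal 0.127 -0.937 -0.325
  outer loop
   vertex 2.5 0.3 2.2
   vertex 3.6 0.9 0.9
   vertex 5.1 1.0 1.2
  endloop
 endfacet
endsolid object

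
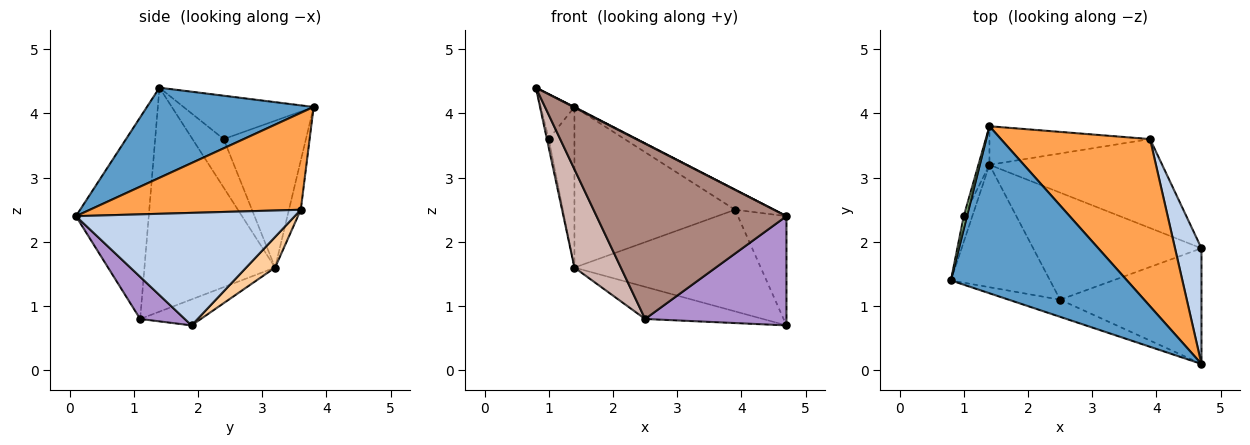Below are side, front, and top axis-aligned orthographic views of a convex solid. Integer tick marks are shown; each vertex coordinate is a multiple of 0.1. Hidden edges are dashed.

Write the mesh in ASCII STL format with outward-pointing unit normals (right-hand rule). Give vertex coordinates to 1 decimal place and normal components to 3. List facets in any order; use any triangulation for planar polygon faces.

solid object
 facet normal 0.456 -0.003 0.890
  outer loop
   vertex 4.7 0.1 2.4
   vertex 1.4 3.8 4.1
   vertex 0.8 1.4 4.4
  endloop
 endfacet
 facet normal 0.952 0.211 0.224
  outer loop
   vertex 3.9 3.6 2.5
   vertex 4.7 0.1 2.4
   vertex 4.7 1.9 0.7
  endloop
 endfacet
 facet normal 0.542 0.100 0.834
  outer loop
   vertex 3.9 3.6 2.5
   vertex 1.4 3.8 4.1
   vertex 4.7 0.1 2.4
  endloop
 endfacet
 facet normal 0.116 0.747 -0.654
  outer loop
   vertex 3.9 3.6 2.5
   vertex 4.7 1.9 0.7
   vertex 1.4 3.2 1.6
  endloop
 endfacet
 facet normal -0.071 0.970 -0.233
  outer loop
   vertex 3.9 3.6 2.5
   vertex 1.4 3.2 1.6
   vertex 1.4 3.8 4.1
  endloop
 endfacet
 facet normal -0.966 0.250 0.072
  outer loop
   vertex 1.0 2.4 3.6
   vertex 0.8 1.4 4.4
   vertex 1.4 3.8 4.1
  endloop
 endfacet
 facet normal -0.983 0.058 -0.173
  outer loop
   vertex 1.0 2.4 3.6
   vertex 1.4 3.2 1.6
   vertex 0.8 1.4 4.4
  endloop
 endfacet
 facet normal -0.952 0.298 -0.071
  outer loop
   vertex 1.0 2.4 3.6
   vertex 1.4 3.8 4.1
   vertex 1.4 3.2 1.6
  endloop
 endfacet
 facet normal 0.212 -0.671 -0.711
  outer loop
   vertex 2.5 1.1 0.8
   vertex 4.7 1.9 0.7
   vertex 4.7 0.1 2.4
  endloop
 endfacet
 facet normal -0.146 0.284 -0.948
  outer loop
   vertex 2.5 1.1 0.8
   vertex 1.4 3.2 1.6
   vertex 4.7 1.9 0.7
  endloop
 endfacet
 facet normal -0.357 -0.930 -0.091
  outer loop
   vertex 2.5 1.1 0.8
   vertex 4.7 0.1 2.4
   vertex 0.8 1.4 4.4
  endloop
 endfacet
 facet normal -0.870 -0.309 -0.385
  outer loop
   vertex 2.5 1.1 0.8
   vertex 0.8 1.4 4.4
   vertex 1.4 3.2 1.6
  endloop
 endfacet
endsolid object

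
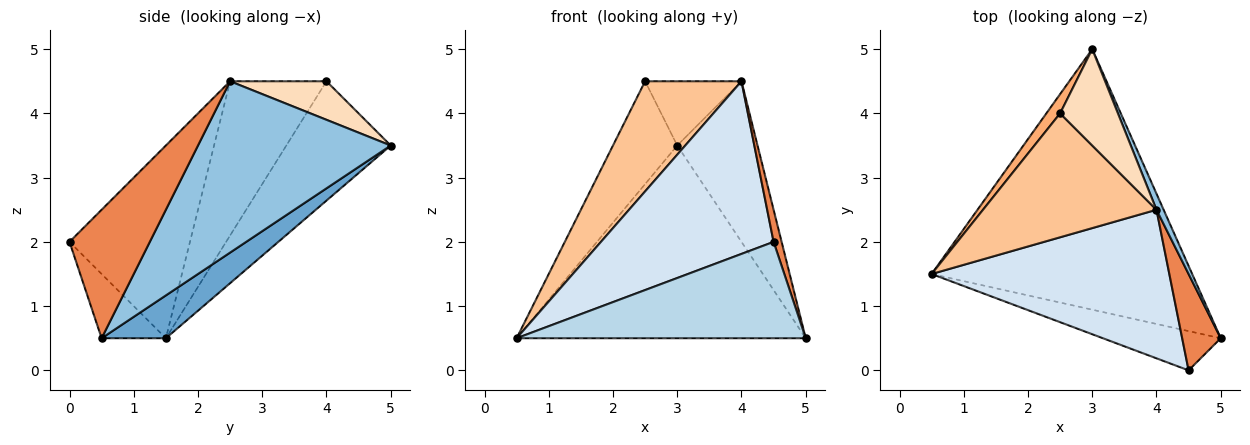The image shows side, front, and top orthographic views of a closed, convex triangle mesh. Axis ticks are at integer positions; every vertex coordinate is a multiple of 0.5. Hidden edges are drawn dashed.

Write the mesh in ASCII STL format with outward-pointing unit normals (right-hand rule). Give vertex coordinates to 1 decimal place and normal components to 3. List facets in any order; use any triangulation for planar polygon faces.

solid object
 facet normal 0.131 0.590 -0.797
  outer loop
   vertex 3.0 5.0 3.5
   vertex 5.0 0.5 0.5
   vertex 0.5 1.5 0.5
  endloop
 endfacet
 facet normal 0.922 0.384 0.038
  outer loop
   vertex 4.0 2.5 4.5
   vertex 5.0 0.5 0.5
   vertex 3.0 5.0 3.5
  endloop
 endfacet
 facet normal -0.202 -0.907 -0.370
  outer loop
   vertex 4.5 0.0 2.0
   vertex 0.5 1.5 0.5
   vertex 5.0 0.5 0.5
  endloop
 endfacet
 facet normal -0.467 -0.670 0.577
  outer loop
   vertex 4.5 0.0 2.0
   vertex 4.0 2.5 4.5
   vertex 0.5 1.5 0.5
  endloop
 endfacet
 facet normal 0.953 -0.095 0.286
  outer loop
   vertex 4.5 0.0 2.0
   vertex 5.0 0.5 0.5
   vertex 4.0 2.5 4.5
  endloop
 endfacet
 facet normal -0.848 0.522 0.098
  outer loop
   vertex 2.5 4.0 4.5
   vertex 3.0 5.0 3.5
   vertex 0.5 1.5 0.5
  endloop
 endfacet
 facet normal -0.553 -0.553 0.623
  outer loop
   vertex 2.5 4.0 4.5
   vertex 0.5 1.5 0.5
   vertex 4.0 2.5 4.5
  endloop
 endfacet
 facet normal 0.485 0.485 0.728
  outer loop
   vertex 2.5 4.0 4.5
   vertex 4.0 2.5 4.5
   vertex 3.0 5.0 3.5
  endloop
 endfacet
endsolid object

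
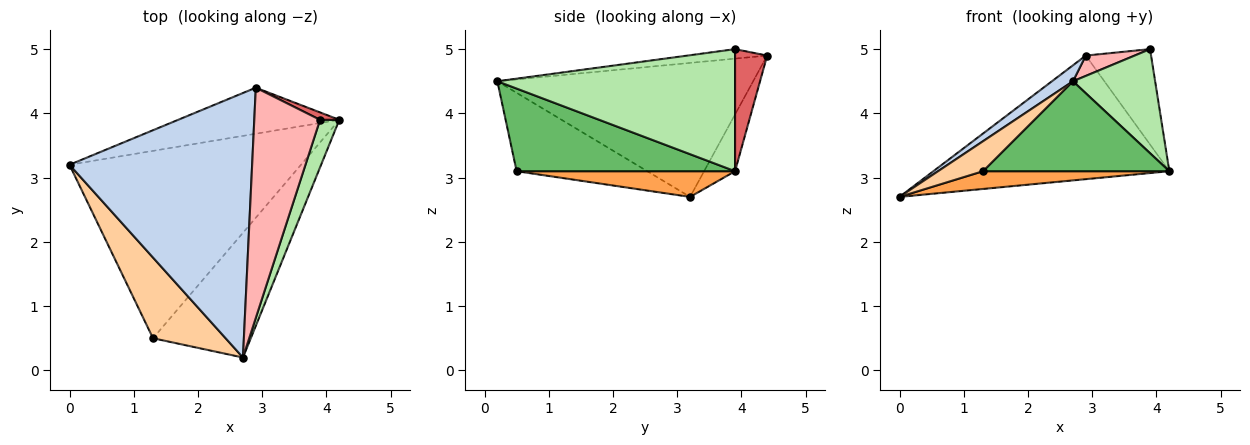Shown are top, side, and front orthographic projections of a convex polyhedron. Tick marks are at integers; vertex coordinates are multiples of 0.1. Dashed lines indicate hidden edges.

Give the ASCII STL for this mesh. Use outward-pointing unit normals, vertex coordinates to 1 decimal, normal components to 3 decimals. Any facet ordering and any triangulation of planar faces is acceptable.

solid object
 facet normal -0.122 0.930 -0.346
  outer loop
   vertex 2.9 4.4 4.9
   vertex 4.2 3.9 3.1
   vertex 0.0 3.2 2.7
  endloop
 endfacet
 facet normal -0.591 -0.049 0.805
  outer loop
   vertex 2.9 4.4 4.9
   vertex 0.0 3.2 2.7
   vertex 2.7 0.2 4.5
  endloop
 endfacet
 facet normal 0.110 -0.094 -0.990
  outer loop
   vertex 1.3 0.5 3.1
   vertex 0.0 3.2 2.7
   vertex 4.2 3.9 3.1
  endloop
 endfacet
 facet normal -0.711 -0.245 0.659
  outer loop
   vertex 1.3 0.5 3.1
   vertex 2.7 0.2 4.5
   vertex 0.0 3.2 2.7
  endloop
 endfacet
 facet normal 0.566 -0.482 -0.669
  outer loop
   vertex 1.3 0.5 3.1
   vertex 4.2 3.9 3.1
   vertex 2.7 0.2 4.5
  endloop
 endfacet
 facet normal 0.935 -0.323 0.148
  outer loop
   vertex 3.9 3.9 5.0
   vertex 2.7 0.2 4.5
   vertex 4.2 3.9 3.1
  endloop
 endfacet
 facet normal 0.441 0.895 0.070
  outer loop
   vertex 3.9 3.9 5.0
   vertex 4.2 3.9 3.1
   vertex 2.9 4.4 4.9
  endloop
 endfacet
 facet normal -0.142 -0.087 0.986
  outer loop
   vertex 3.9 3.9 5.0
   vertex 2.9 4.4 4.9
   vertex 2.7 0.2 4.5
  endloop
 endfacet
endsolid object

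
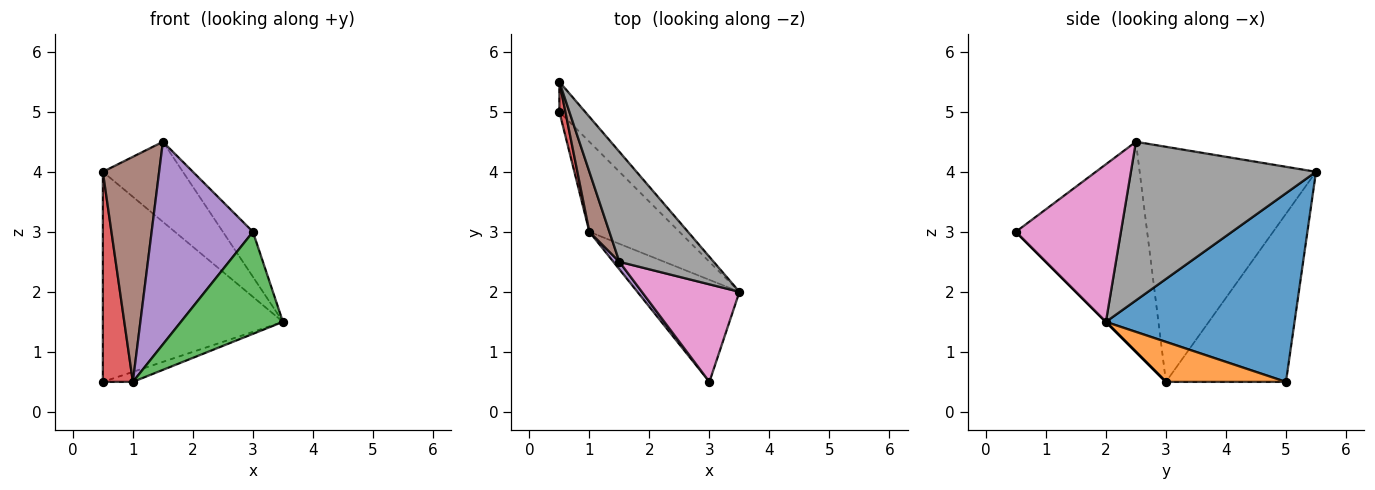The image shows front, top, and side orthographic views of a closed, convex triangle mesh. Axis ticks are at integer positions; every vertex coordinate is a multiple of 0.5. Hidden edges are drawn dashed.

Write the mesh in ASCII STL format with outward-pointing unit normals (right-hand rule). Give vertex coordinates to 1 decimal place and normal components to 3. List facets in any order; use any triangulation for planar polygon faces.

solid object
 facet normal 0.720 0.687 -0.098
  outer loop
   vertex 0.5 5.5 4.0
   vertex 3.5 2.0 1.5
   vertex 0.5 5.0 0.5
  endloop
 endfacet
 facet normal 0.404 0.101 -0.909
  outer loop
   vertex 1.0 3.0 0.5
   vertex 0.5 5.0 0.5
   vertex 3.5 2.0 1.5
  endloop
 endfacet
 facet normal 0.000 -0.707 -0.707
  outer loop
   vertex 1.0 3.0 0.5
   vertex 3.5 2.0 1.5
   vertex 3.0 0.5 3.0
  endloop
 endfacet
 facet normal -0.970 -0.242 0.035
  outer loop
   vertex 1.0 3.0 0.5
   vertex 0.5 5.5 4.0
   vertex 0.5 5.0 0.5
  endloop
 endfacet
 facet normal -0.792 -0.611 0.023
  outer loop
   vertex 1.5 2.5 4.5
   vertex 1.0 3.0 0.5
   vertex 3.0 0.5 3.0
  endloop
 endfacet
 facet normal -0.950 -0.303 0.081
  outer loop
   vertex 1.5 2.5 4.5
   vertex 0.5 5.5 4.0
   vertex 1.0 3.0 0.5
  endloop
 endfacet
 facet normal 0.826 0.236 0.511
  outer loop
   vertex 1.5 2.5 4.5
   vertex 3.0 0.5 3.0
   vertex 3.5 2.0 1.5
  endloop
 endfacet
 facet normal 0.806 0.348 0.479
  outer loop
   vertex 1.5 2.5 4.5
   vertex 3.5 2.0 1.5
   vertex 0.5 5.5 4.0
  endloop
 endfacet
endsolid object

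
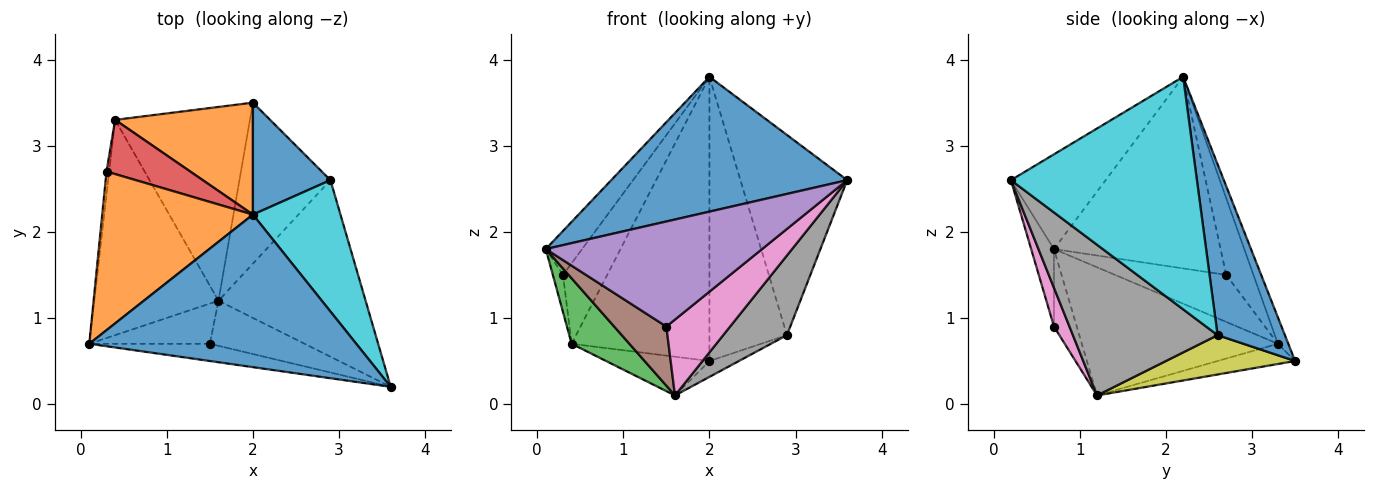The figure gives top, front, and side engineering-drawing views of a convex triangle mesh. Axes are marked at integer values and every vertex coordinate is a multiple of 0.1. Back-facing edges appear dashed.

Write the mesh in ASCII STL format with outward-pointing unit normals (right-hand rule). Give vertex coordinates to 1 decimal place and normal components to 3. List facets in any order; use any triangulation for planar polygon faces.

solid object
 facet normal -0.257 -0.640 0.724
  outer loop
   vertex 2.0 2.2 3.8
   vertex 0.1 0.7 1.8
   vertex 3.6 0.2 2.6
  endloop
 endfacet
 facet normal -0.070 0.928 0.366
  outer loop
   vertex 0.4 3.3 0.7
   vertex 2.0 2.2 3.8
   vertex 2.0 3.5 0.5
  endloop
 endfacet
 facet normal -0.703 -0.207 -0.681
  outer loop
   vertex 0.4 3.3 0.7
   vertex 1.6 1.2 0.1
   vertex 0.1 0.7 1.8
  endloop
 endfacet
 facet normal -0.146 0.194 -0.970
  outer loop
   vertex 0.4 3.3 0.7
   vertex 2.0 3.5 0.5
   vertex 1.6 1.2 0.1
  endloop
 endfacet
 facet normal -0.103 -0.982 -0.161
  outer loop
   vertex 1.5 0.7 0.9
   vertex 3.6 0.2 2.6
   vertex 0.1 0.7 1.8
  endloop
 endfacet
 facet normal -0.340 -0.778 -0.529
  outer loop
   vertex 1.5 0.7 0.9
   vertex 0.1 0.7 1.8
   vertex 1.6 1.2 0.1
  endloop
 endfacet
 facet normal 0.205 -0.841 -0.500
  outer loop
   vertex 1.5 0.7 0.9
   vertex 1.6 1.2 0.1
   vertex 3.6 0.2 2.6
  endloop
 endfacet
 facet normal 0.682 -0.301 -0.666
  outer loop
   vertex 2.9 2.6 0.8
   vertex 3.6 0.2 2.6
   vertex 1.6 1.2 0.1
  endloop
 endfacet
 facet normal 0.395 0.090 -0.914
  outer loop
   vertex 2.9 2.6 0.8
   vertex 1.6 1.2 0.1
   vertex 2.0 3.5 0.5
  endloop
 endfacet
 facet normal 0.824 0.473 0.310
  outer loop
   vertex 2.9 2.6 0.8
   vertex 2.0 2.2 3.8
   vertex 3.6 0.2 2.6
  endloop
 endfacet
 facet normal 0.629 0.724 0.285
  outer loop
   vertex 2.9 2.6 0.8
   vertex 2.0 3.5 0.5
   vertex 2.0 2.2 3.8
  endloop
 endfacet
 facet normal -0.775 0.169 0.609
  outer loop
   vertex 0.3 2.7 1.5
   vertex 0.1 0.7 1.8
   vertex 2.0 2.2 3.8
  endloop
 endfacet
 facet normal -0.994 0.091 -0.056
  outer loop
   vertex 0.3 2.7 1.5
   vertex 0.4 3.3 0.7
   vertex 0.1 0.7 1.8
  endloop
 endfacet
 facet normal -0.455 0.739 0.497
  outer loop
   vertex 0.3 2.7 1.5
   vertex 2.0 2.2 3.8
   vertex 0.4 3.3 0.7
  endloop
 endfacet
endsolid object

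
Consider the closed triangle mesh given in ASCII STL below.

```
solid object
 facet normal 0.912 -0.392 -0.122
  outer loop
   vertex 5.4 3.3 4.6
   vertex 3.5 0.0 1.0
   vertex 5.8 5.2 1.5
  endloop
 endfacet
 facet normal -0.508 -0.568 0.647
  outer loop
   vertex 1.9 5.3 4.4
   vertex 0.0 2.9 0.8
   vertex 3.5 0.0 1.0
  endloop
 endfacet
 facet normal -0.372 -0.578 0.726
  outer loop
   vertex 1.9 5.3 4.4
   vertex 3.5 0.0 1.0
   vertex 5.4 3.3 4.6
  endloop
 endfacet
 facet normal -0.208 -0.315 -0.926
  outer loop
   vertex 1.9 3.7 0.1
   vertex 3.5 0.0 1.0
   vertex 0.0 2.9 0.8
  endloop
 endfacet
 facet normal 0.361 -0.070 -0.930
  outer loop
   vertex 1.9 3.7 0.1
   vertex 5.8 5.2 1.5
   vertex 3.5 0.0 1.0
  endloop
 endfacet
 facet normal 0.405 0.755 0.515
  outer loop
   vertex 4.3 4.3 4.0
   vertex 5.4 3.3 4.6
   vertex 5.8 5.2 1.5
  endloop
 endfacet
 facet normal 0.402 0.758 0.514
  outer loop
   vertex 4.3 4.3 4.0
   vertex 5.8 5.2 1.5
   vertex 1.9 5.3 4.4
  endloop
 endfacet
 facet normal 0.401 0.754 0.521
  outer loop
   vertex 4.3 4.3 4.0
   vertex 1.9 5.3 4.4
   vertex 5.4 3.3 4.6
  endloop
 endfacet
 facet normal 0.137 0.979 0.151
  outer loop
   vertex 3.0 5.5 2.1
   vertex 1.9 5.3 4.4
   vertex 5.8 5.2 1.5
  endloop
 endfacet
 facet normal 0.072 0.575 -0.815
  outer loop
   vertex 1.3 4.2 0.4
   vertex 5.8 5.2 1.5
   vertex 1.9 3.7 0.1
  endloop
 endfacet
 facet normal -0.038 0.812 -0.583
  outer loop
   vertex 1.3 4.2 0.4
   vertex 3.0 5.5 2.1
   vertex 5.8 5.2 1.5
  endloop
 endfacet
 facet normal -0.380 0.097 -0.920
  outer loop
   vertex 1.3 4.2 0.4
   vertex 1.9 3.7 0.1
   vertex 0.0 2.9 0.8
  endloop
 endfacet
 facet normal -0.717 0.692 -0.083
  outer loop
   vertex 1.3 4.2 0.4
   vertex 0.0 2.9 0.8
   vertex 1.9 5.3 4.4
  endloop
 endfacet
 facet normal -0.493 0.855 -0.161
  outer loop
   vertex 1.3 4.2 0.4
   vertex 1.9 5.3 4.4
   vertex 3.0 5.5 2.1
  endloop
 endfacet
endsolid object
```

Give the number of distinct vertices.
9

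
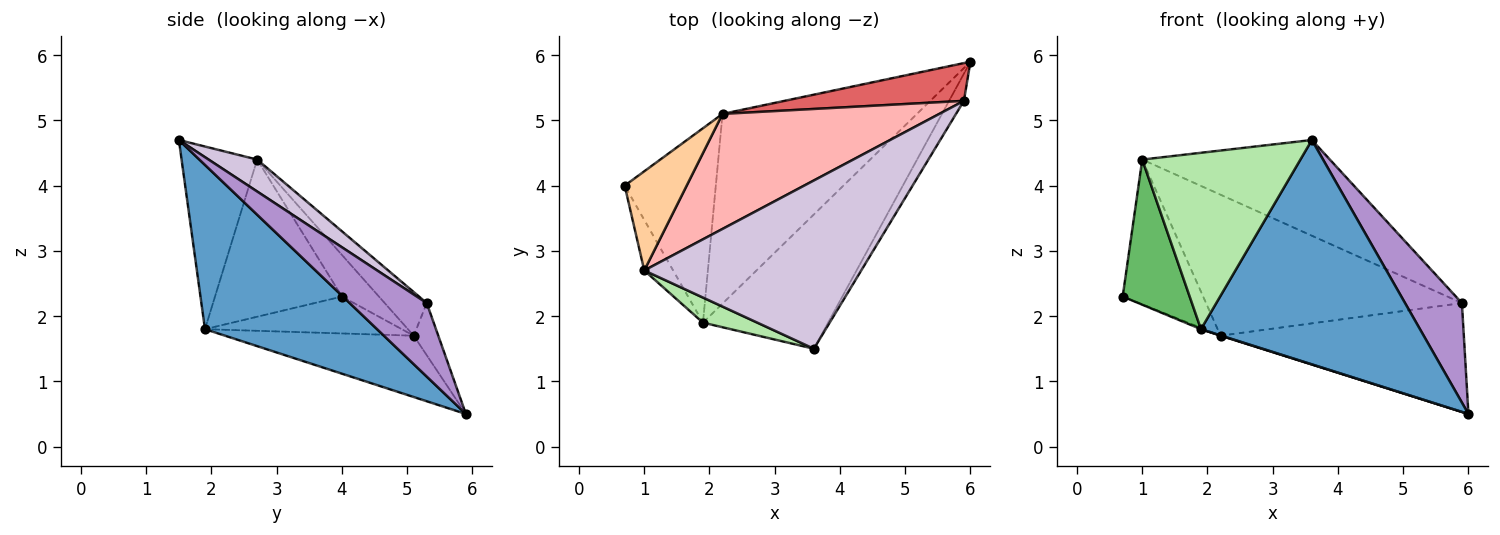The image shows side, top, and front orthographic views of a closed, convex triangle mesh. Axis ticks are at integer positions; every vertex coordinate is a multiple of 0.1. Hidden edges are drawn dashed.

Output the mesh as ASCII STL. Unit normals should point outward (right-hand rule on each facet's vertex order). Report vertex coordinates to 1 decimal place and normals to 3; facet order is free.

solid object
 facet normal 0.559 -0.711 -0.426
  outer loop
   vertex 1.9 1.9 1.8
   vertex 6.0 5.9 0.5
   vertex 3.6 1.5 4.7
  endloop
 endfacet
 facet normal -0.375 0.006 -0.927
  outer loop
   vertex 1.9 1.9 1.8
   vertex 0.7 4.0 2.3
   vertex 2.2 5.1 1.7
  endloop
 endfacet
 facet normal -0.301 -0.002 -0.954
  outer loop
   vertex 1.9 1.9 1.8
   vertex 2.2 5.1 1.7
   vertex 6.0 5.9 0.5
  endloop
 endfacet
 facet normal -0.354 0.772 0.528
  outer loop
   vertex 1.0 2.7 4.4
   vertex 2.2 5.1 1.7
   vertex 0.7 4.0 2.3
  endloop
 endfacet
 facet normal -0.873 -0.461 -0.160
  outer loop
   vertex 1.0 2.7 4.4
   vertex 0.7 4.0 2.3
   vertex 1.9 1.9 1.8
  endloop
 endfacet
 facet normal -0.428 -0.895 0.127
  outer loop
   vertex 1.0 2.7 4.4
   vertex 1.9 1.9 1.8
   vertex 3.6 1.5 4.7
  endloop
 endfacet
 facet normal -0.095 0.940 0.326
  outer loop
   vertex 5.9 5.3 2.2
   vertex 6.0 5.9 0.5
   vertex 2.2 5.1 1.7
  endloop
 endfacet
 facet normal -0.126 0.769 0.627
  outer loop
   vertex 5.9 5.3 2.2
   vertex 2.2 5.1 1.7
   vertex 1.0 2.7 4.4
  endloop
 endfacet
 facet normal 0.794 -0.586 -0.160
  outer loop
   vertex 5.9 5.3 2.2
   vertex 3.6 1.5 4.7
   vertex 6.0 5.9 0.5
  endloop
 endfacet
 facet normal 0.127 0.490 0.862
  outer loop
   vertex 5.9 5.3 2.2
   vertex 1.0 2.7 4.4
   vertex 3.6 1.5 4.7
  endloop
 endfacet
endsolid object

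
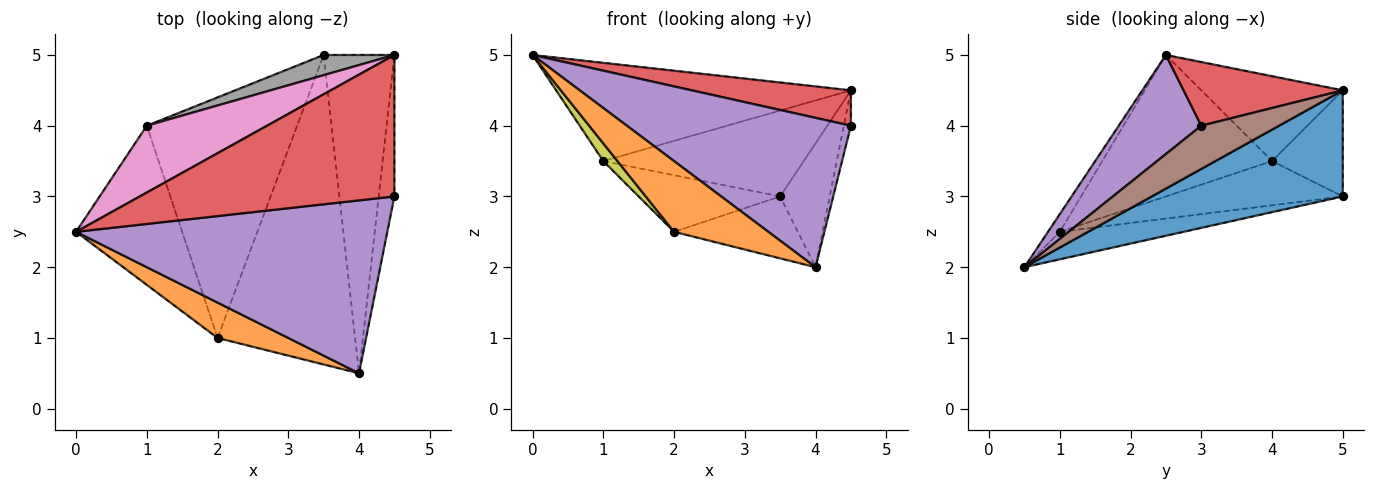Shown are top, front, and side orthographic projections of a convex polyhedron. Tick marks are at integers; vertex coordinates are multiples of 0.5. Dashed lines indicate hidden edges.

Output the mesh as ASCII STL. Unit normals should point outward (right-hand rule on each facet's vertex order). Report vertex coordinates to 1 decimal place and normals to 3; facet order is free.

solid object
 facet normal 0.813 0.211 -0.542
  outer loop
   vertex 3.5 5.0 3.0
   vertex 4.5 5.0 4.5
   vertex 4.0 0.5 2.0
  endloop
 endfacet
 facet normal -0.111 -0.889 0.444
  outer loop
   vertex 2.0 1.0 2.5
   vertex 4.0 0.5 2.0
   vertex 0.0 2.5 5.0
  endloop
 endfacet
 facet normal -0.192 0.192 -0.962
  outer loop
   vertex 2.0 1.0 2.5
   vertex 3.5 5.0 3.0
   vertex 4.0 0.5 2.0
  endloop
 endfacet
 facet normal 0.236 -0.236 0.943
  outer loop
   vertex 4.5 3.0 4.0
   vertex 4.5 5.0 4.5
   vertex 0.0 2.5 5.0
  endloop
 endfacet
 facet normal 0.234 -0.635 0.736
  outer loop
   vertex 4.5 3.0 4.0
   vertex 0.0 2.5 5.0
   vertex 4.0 0.5 2.0
  endloop
 endfacet
 facet normal 0.936 0.085 -0.341
  outer loop
   vertex 4.5 3.0 4.0
   vertex 4.0 0.5 2.0
   vertex 4.5 5.0 4.5
  endloop
 endfacet
 facet normal -0.369 0.769 0.523
  outer loop
   vertex 1.0 4.0 3.5
   vertex 0.0 2.5 5.0
   vertex 4.5 5.0 4.5
  endloop
 endfacet
 facet normal -0.325 0.921 0.217
  outer loop
   vertex 1.0 4.0 3.5
   vertex 4.5 5.0 4.5
   vertex 3.5 5.0 3.0
  endloop
 endfacet
 facet normal -0.798 -0.067 -0.599
  outer loop
   vertex 1.0 4.0 3.5
   vertex 2.0 1.0 2.5
   vertex 0.0 2.5 5.0
  endloop
 endfacet
 facet normal -0.275 0.220 -0.936
  outer loop
   vertex 1.0 4.0 3.5
   vertex 3.5 5.0 3.0
   vertex 2.0 1.0 2.5
  endloop
 endfacet
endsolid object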